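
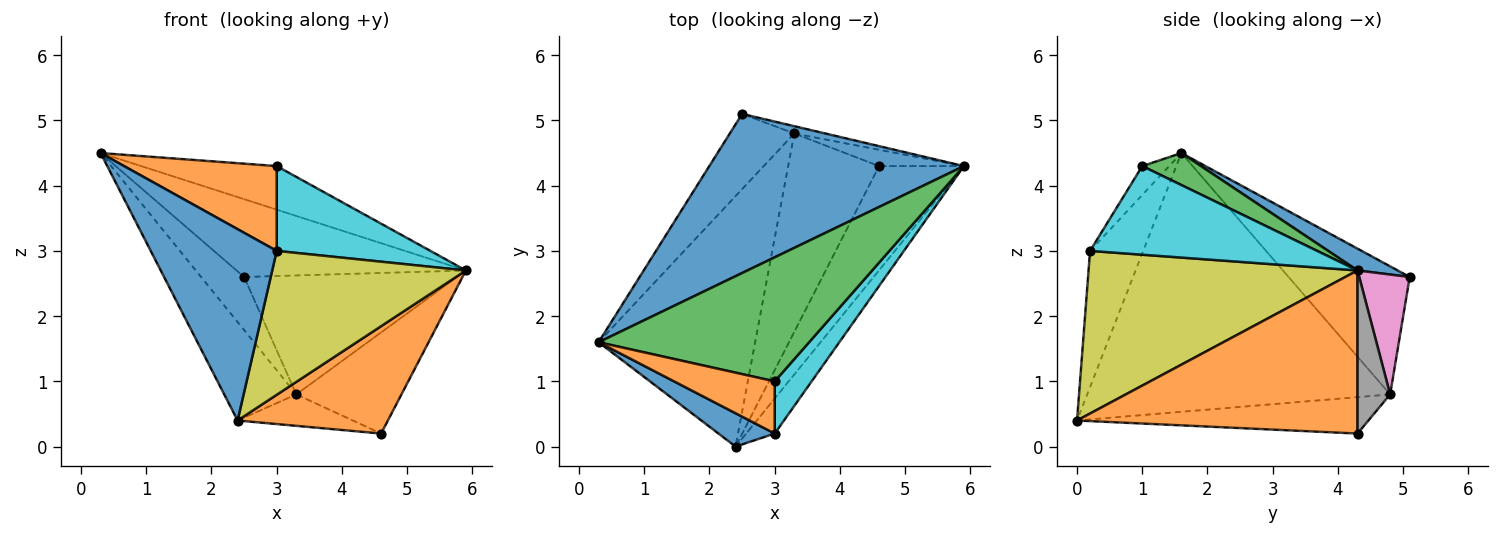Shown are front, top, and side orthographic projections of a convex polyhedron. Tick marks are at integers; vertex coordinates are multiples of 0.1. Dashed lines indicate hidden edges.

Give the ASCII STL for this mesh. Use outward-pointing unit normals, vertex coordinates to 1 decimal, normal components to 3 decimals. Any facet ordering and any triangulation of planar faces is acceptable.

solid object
 facet normal 0.077 0.438 0.896
  outer loop
   vertex 2.5 5.1 2.6
   vertex 0.3 1.6 4.5
   vertex 5.9 4.3 2.7
  endloop
 endfacet
 facet normal 0.801 -0.429 -0.417
  outer loop
   vertex 4.6 4.3 0.2
   vertex 5.9 4.3 2.7
   vertex 2.4 0.0 0.4
  endloop
 endfacet
 facet normal 0.142 0.328 0.934
  outer loop
   vertex 3.0 1.0 4.3
   vertex 5.9 4.3 2.7
   vertex 0.3 1.6 4.5
  endloop
 endfacet
 facet normal -0.838 0.199 -0.507
  outer loop
   vertex 3.3 4.8 0.8
   vertex 2.4 0.0 0.4
   vertex 0.3 1.6 4.5
  endloop
 endfacet
 facet normal -0.851 0.302 -0.429
  outer loop
   vertex 3.3 4.8 0.8
   vertex 0.3 1.6 4.5
   vertex 2.5 5.1 2.6
  endloop
 endfacet
 facet normal -0.368 0.146 -0.918
  outer loop
   vertex 3.3 4.8 0.8
   vertex 4.6 4.3 0.2
   vertex 2.4 0.0 0.4
  endloop
 endfacet
 facet normal 0.230 0.971 -0.060
  outer loop
   vertex 3.3 4.8 0.8
   vertex 2.5 5.1 2.6
   vertex 5.9 4.3 2.7
  endloop
 endfacet
 facet normal 0.293 0.944 -0.152
  outer loop
   vertex 3.3 4.8 0.8
   vertex 5.9 4.3 2.7
   vertex 4.6 4.3 0.2
  endloop
 endfacet
 facet normal 0.803 -0.579 -0.141
  outer loop
   vertex 3.0 0.2 3.0
   vertex 2.4 0.0 0.4
   vertex 5.9 4.3 2.7
  endloop
 endfacet
 facet normal 0.783 -0.530 0.326
  outer loop
   vertex 3.0 0.2 3.0
   vertex 5.9 4.3 2.7
   vertex 3.0 1.0 4.3
  endloop
 endfacet
 facet normal -0.384 -0.910 0.159
  outer loop
   vertex 3.0 0.2 3.0
   vertex 0.3 1.6 4.5
   vertex 2.4 0.0 0.4
  endloop
 endfacet
 facet normal -0.149 -0.842 0.518
  outer loop
   vertex 3.0 0.2 3.0
   vertex 3.0 1.0 4.3
   vertex 0.3 1.6 4.5
  endloop
 endfacet
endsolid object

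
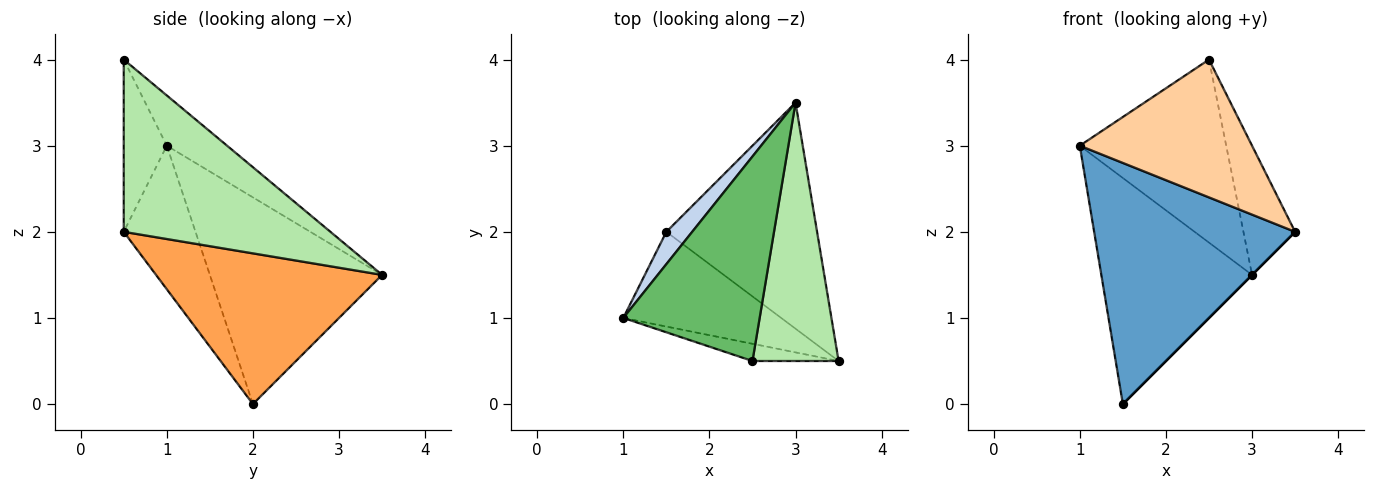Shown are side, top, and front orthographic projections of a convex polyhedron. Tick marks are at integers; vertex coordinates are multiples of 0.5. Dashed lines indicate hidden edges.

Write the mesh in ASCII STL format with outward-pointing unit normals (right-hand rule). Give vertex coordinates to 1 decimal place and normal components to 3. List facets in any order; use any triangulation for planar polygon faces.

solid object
 facet normal -0.315 -0.883 -0.347
  outer loop
   vertex 1.5 2.0 0.0
   vertex 3.5 0.5 2.0
   vertex 1.0 1.0 3.0
  endloop
 endfacet
 facet normal -0.749 0.656 0.094
  outer loop
   vertex 1.5 2.0 0.0
   vertex 1.0 1.0 3.0
   vertex 3.0 3.5 1.5
  endloop
 endfacet
 facet normal 0.707 0.000 -0.707
  outer loop
   vertex 1.5 2.0 0.0
   vertex 3.0 3.5 1.5
   vertex 3.5 0.5 2.0
  endloop
 endfacet
 facet normal -0.241 -0.963 -0.120
  outer loop
   vertex 2.5 0.5 4.0
   vertex 1.0 1.0 3.0
   vertex 3.5 0.5 2.0
  endloop
 endfacet
 facet normal -0.265 0.643 0.719
  outer loop
   vertex 2.5 0.5 4.0
   vertex 3.0 3.5 1.5
   vertex 1.0 1.0 3.0
  endloop
 endfacet
 facet normal 0.873 0.218 0.436
  outer loop
   vertex 2.5 0.5 4.0
   vertex 3.5 0.5 2.0
   vertex 3.0 3.5 1.5
  endloop
 endfacet
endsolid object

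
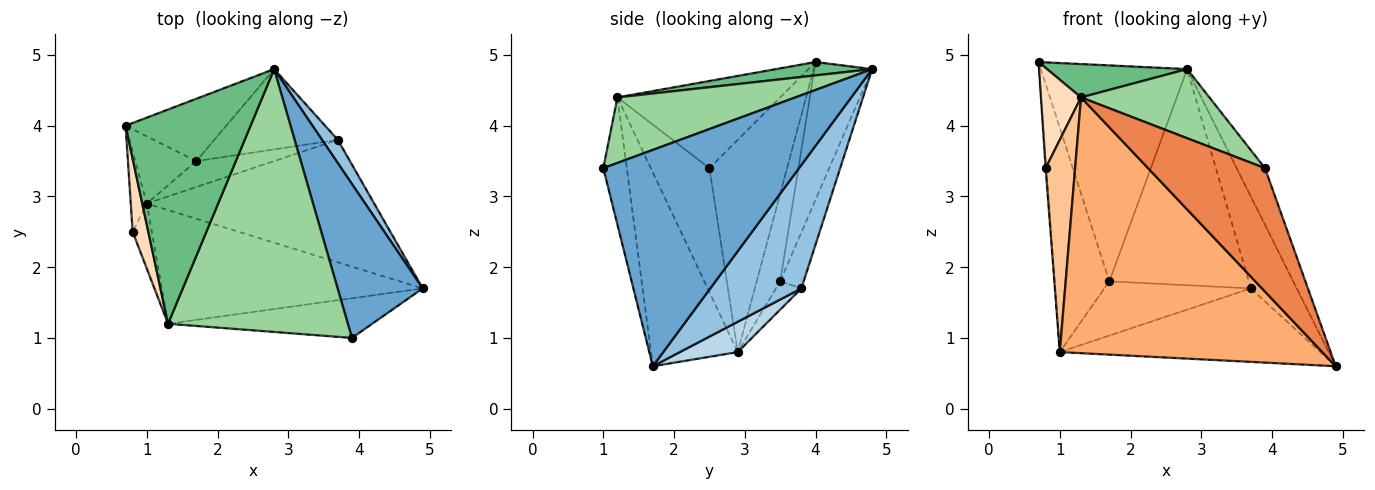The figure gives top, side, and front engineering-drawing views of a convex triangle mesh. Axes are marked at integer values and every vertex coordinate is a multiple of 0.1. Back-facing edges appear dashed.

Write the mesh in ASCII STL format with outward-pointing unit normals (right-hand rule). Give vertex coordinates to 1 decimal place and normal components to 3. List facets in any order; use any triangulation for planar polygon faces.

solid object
 facet normal 0.922 0.133 0.363
  outer loop
   vertex 3.9 1.0 3.4
   vertex 4.9 1.7 0.6
   vertex 2.8 4.8 4.8
  endloop
 endfacet
 facet normal 0.887 0.448 0.113
  outer loop
   vertex 3.7 3.8 1.7
   vertex 2.8 4.8 4.8
   vertex 4.9 1.7 0.6
  endloop
 endfacet
 facet normal 0.114 0.511 -0.852
  outer loop
   vertex 3.7 3.8 1.7
   vertex 4.9 1.7 0.6
   vertex 1.0 2.9 0.8
  endloop
 endfacet
 facet normal -0.997 0.009 -0.075
  outer loop
   vertex 0.8 2.5 3.4
   vertex 0.7 4.0 4.9
   vertex 1.0 2.9 0.8
  endloop
 endfacet
 facet normal -0.188 -0.935 -0.301
  outer loop
   vertex 1.3 1.2 4.4
   vertex 4.9 1.7 0.6
   vertex 3.9 1.0 3.4
  endloop
 endfacet
 facet normal -0.289 -0.875 -0.389
  outer loop
   vertex 1.3 1.2 4.4
   vertex 1.0 2.9 0.8
   vertex 4.9 1.7 0.6
  endloop
 endfacet
 facet normal -0.885 -0.445 -0.137
  outer loop
   vertex 1.3 1.2 4.4
   vertex 0.8 2.5 3.4
   vertex 1.0 2.9 0.8
  endloop
 endfacet
 facet normal -0.957 -0.236 0.172
  outer loop
   vertex 1.3 1.2 4.4
   vertex 0.7 4.0 4.9
   vertex 0.8 2.5 3.4
  endloop
 endfacet
 facet normal 0.105 -0.153 0.983
  outer loop
   vertex 1.3 1.2 4.4
   vertex 2.8 4.8 4.8
   vertex 0.7 4.0 4.9
  endloop
 endfacet
 facet normal 0.332 -0.240 0.912
  outer loop
   vertex 1.3 1.2 4.4
   vertex 3.9 1.0 3.4
   vertex 2.8 4.8 4.8
  endloop
 endfacet
 facet normal -0.156 0.926 -0.344
  outer loop
   vertex 1.7 3.5 1.8
   vertex 2.8 4.8 4.8
   vertex 3.7 3.8 1.7
  endloop
 endfacet
 facet normal -0.155 0.891 -0.426
  outer loop
   vertex 1.7 3.5 1.8
   vertex 3.7 3.8 1.7
   vertex 1.0 2.9 0.8
  endloop
 endfacet
 facet normal -0.355 0.898 -0.259
  outer loop
   vertex 1.7 3.5 1.8
   vertex 0.7 4.0 4.9
   vertex 2.8 4.8 4.8
  endloop
 endfacet
 facet normal -0.380 0.886 -0.266
  outer loop
   vertex 1.7 3.5 1.8
   vertex 1.0 2.9 0.8
   vertex 0.7 4.0 4.9
  endloop
 endfacet
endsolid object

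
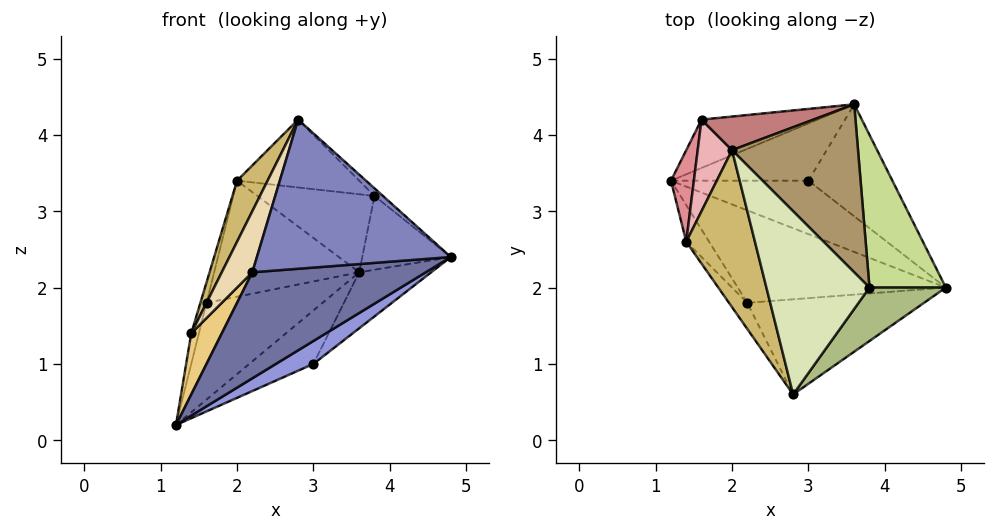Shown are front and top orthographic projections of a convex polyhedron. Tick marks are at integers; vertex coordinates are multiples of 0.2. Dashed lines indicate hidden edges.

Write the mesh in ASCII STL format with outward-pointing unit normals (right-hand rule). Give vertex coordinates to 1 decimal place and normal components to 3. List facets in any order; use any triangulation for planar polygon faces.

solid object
 facet normal 0.108 -0.749 -0.653
  outer loop
   vertex 2.2 1.8 2.2
   vertex 1.2 3.4 0.2
   vertex 4.8 2.0 2.4
  endloop
 endfacet
 facet normal 0.106 -0.838 -0.535
  outer loop
   vertex 2.2 1.8 2.2
   vertex 4.8 2.0 2.4
   vertex 2.8 0.6 4.2
  endloop
 endfacet
 facet normal 0.378 -0.365 -0.851
  outer loop
   vertex 3.0 3.4 1.0
   vertex 4.8 2.0 2.4
   vertex 1.2 3.4 0.2
  endloop
 endfacet
 facet normal 0.309 0.649 -0.695
  outer loop
   vertex 3.0 3.4 1.0
   vertex 1.2 3.4 0.2
   vertex 3.6 4.4 2.2
  endloop
 endfacet
 facet normal 0.722 0.309 -0.619
  outer loop
   vertex 3.0 3.4 1.0
   vertex 3.6 4.4 2.2
   vertex 4.8 2.0 2.4
  endloop
 endfacet
 facet normal 0.621 0.111 0.776
  outer loop
   vertex 3.8 2.0 3.2
   vertex 2.8 0.6 4.2
   vertex 4.8 2.0 2.4
  endloop
 endfacet
 facet normal 0.584 0.353 0.731
  outer loop
   vertex 3.8 2.0 3.2
   vertex 4.8 2.0 2.4
   vertex 3.6 4.4 2.2
  endloop
 endfacet
 facet normal 0.412 0.317 0.855
  outer loop
   vertex 3.8 2.0 3.2
   vertex 2.0 3.8 3.4
   vertex 2.8 0.6 4.2
  endloop
 endfacet
 facet normal 0.463 0.374 0.804
  outer loop
   vertex 3.8 2.0 3.2
   vertex 3.6 4.4 2.2
   vertex 2.0 3.8 3.4
  endloop
 endfacet
 facet normal -0.922 -0.140 0.361
  outer loop
   vertex 1.4 2.6 1.4
   vertex 2.8 0.6 4.2
   vertex 2.0 3.8 3.4
  endloop
 endfacet
 facet normal -0.324 -0.811 -0.487
  outer loop
   vertex 1.4 2.6 1.4
   vertex 1.2 3.4 0.2
   vertex 2.2 1.8 2.2
  endloop
 endfacet
 facet normal -0.465 -0.814 -0.349
  outer loop
   vertex 1.4 2.6 1.4
   vertex 2.2 1.8 2.2
   vertex 2.8 0.6 4.2
  endloop
 endfacet
 facet normal 0.000 0.894 -0.447
  outer loop
   vertex 1.6 4.2 1.8
   vertex 3.6 4.4 2.2
   vertex 1.2 3.4 0.2
  endloop
 endfacet
 facet normal -0.150 0.950 0.275
  outer loop
   vertex 1.6 4.2 1.8
   vertex 2.0 3.8 3.4
   vertex 3.6 4.4 2.2
  endloop
 endfacet
 facet normal -0.975 0.070 0.209
  outer loop
   vertex 1.6 4.2 1.8
   vertex 1.2 3.4 0.2
   vertex 1.4 2.6 1.4
  endloop
 endfacet
 facet normal -0.965 0.057 0.255
  outer loop
   vertex 1.6 4.2 1.8
   vertex 1.4 2.6 1.4
   vertex 2.0 3.8 3.4
  endloop
 endfacet
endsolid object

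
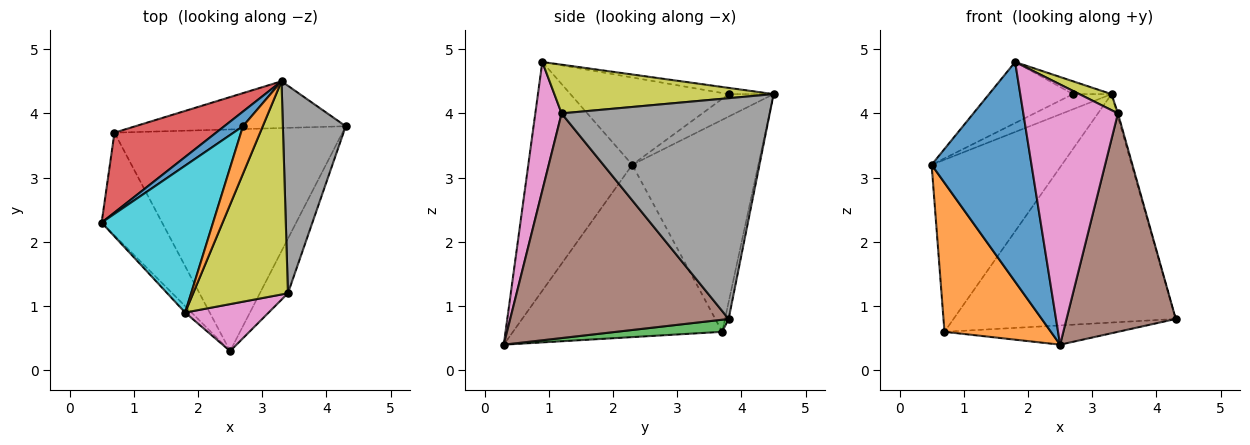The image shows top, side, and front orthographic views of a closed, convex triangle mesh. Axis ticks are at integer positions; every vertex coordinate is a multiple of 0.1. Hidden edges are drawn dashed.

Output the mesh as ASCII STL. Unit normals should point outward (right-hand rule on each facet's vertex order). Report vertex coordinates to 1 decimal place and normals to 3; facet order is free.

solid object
 facet normal -0.721 -0.693 -0.020
  outer loop
   vertex 1.8 0.9 4.8
   vertex 0.5 2.3 3.2
   vertex 2.5 0.3 0.4
  endloop
 endfacet
 facet normal -0.851 -0.433 -0.298
  outer loop
   vertex 0.7 3.7 0.6
   vertex 2.5 0.3 0.4
   vertex 0.5 2.3 3.2
  endloop
 endfacet
 facet normal 0.053 0.087 -0.995
  outer loop
   vertex 0.7 3.7 0.6
   vertex 4.3 3.8 0.8
   vertex 2.5 0.3 0.4
  endloop
 endfacet
 facet normal -0.660 0.682 0.316
  outer loop
   vertex 0.7 3.7 0.6
   vertex 0.5 2.3 3.2
   vertex 3.3 4.5 4.3
  endloop
 endfacet
 facet normal -0.016 0.980 -0.201
  outer loop
   vertex 0.7 3.7 0.6
   vertex 3.3 4.5 4.3
   vertex 4.3 3.8 0.8
  endloop
 endfacet
 facet normal 0.889 -0.444 -0.111
  outer loop
   vertex 3.4 1.2 4.0
   vertex 2.5 0.3 0.4
   vertex 4.3 3.8 0.8
  endloop
 endfacet
 facet normal 0.264 -0.949 0.171
  outer loop
   vertex 3.4 1.2 4.0
   vertex 1.8 0.9 4.8
   vertex 2.5 0.3 0.4
  endloop
 endfacet
 facet normal 0.962 0.004 0.274
  outer loop
   vertex 3.4 1.2 4.0
   vertex 4.3 3.8 0.8
   vertex 3.3 4.5 4.3
  endloop
 endfacet
 facet normal 0.456 -0.067 0.887
  outer loop
   vertex 3.4 1.2 4.0
   vertex 3.3 4.5 4.3
   vertex 1.8 0.9 4.8
  endloop
 endfacet
 facet normal -0.586 0.311 0.748
  outer loop
   vertex 2.7 3.8 4.3
   vertex 0.5 2.3 3.2
   vertex 1.8 0.9 4.8
  endloop
 endfacet
 facet normal -0.642 0.550 0.534
  outer loop
   vertex 2.7 3.8 4.3
   vertex 3.3 4.5 4.3
   vertex 0.5 2.3 3.2
  endloop
 endfacet
 facet normal -0.291 0.250 0.924
  outer loop
   vertex 2.7 3.8 4.3
   vertex 1.8 0.9 4.8
   vertex 3.3 4.5 4.3
  endloop
 endfacet
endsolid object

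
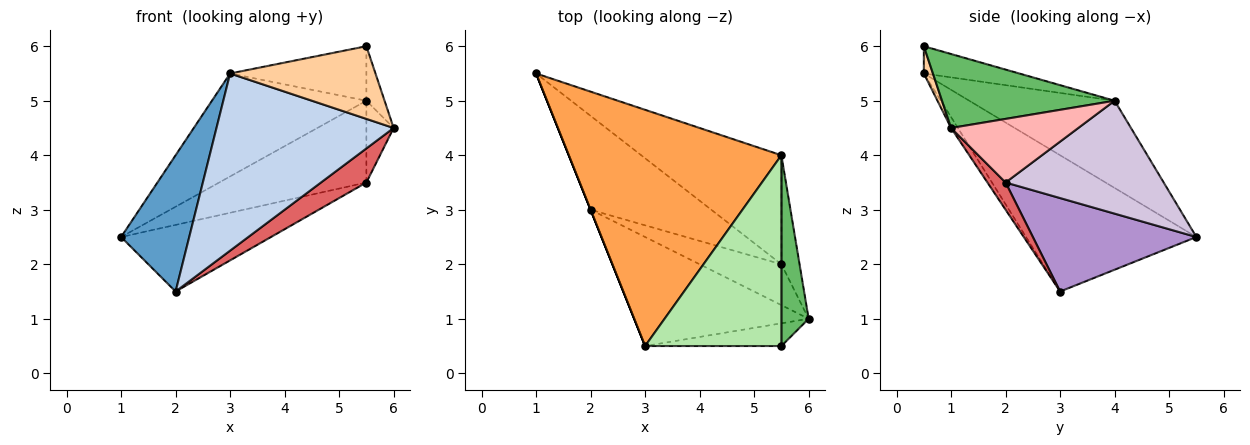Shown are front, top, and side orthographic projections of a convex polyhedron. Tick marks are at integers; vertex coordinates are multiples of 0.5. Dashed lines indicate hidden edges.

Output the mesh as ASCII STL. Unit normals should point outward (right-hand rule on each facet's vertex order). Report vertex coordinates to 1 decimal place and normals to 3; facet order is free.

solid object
 facet normal -0.928 -0.371 0.000
  outer loop
   vertex 2.0 3.0 1.5
   vertex 3.0 0.5 5.5
   vertex 1.0 5.5 2.5
  endloop
 endfacet
 facet normal -0.033 -0.851 -0.524
  outer loop
   vertex 2.0 3.0 1.5
   vertex 6.0 1.0 4.5
   vertex 3.0 0.5 5.5
  endloop
 endfacet
 facet normal -0.352 0.374 0.858
  outer loop
   vertex 5.5 4.0 5.0
   vertex 1.0 5.5 2.5
   vertex 3.0 0.5 5.5
  endloop
 endfacet
 facet normal 0.060 -0.953 -0.298
  outer loop
   vertex 5.5 0.5 6.0
   vertex 3.0 0.5 5.5
   vertex 6.0 1.0 4.5
  endloop
 endfacet
 facet normal 0.934 0.098 0.344
  outer loop
   vertex 5.5 0.5 6.0
   vertex 6.0 1.0 4.5
   vertex 5.5 4.0 5.0
  endloop
 endfacet
 facet normal -0.189 0.270 0.944
  outer loop
   vertex 5.5 0.5 6.0
   vertex 5.5 4.0 5.0
   vertex 3.0 0.5 5.5
  endloop
 endfacet
 facet normal 0.248 -0.620 -0.744
  outer loop
   vertex 5.5 2.0 3.5
   vertex 6.0 1.0 4.5
   vertex 2.0 3.0 1.5
  endloop
 endfacet
 facet normal 0.942 0.202 -0.269
  outer loop
   vertex 5.5 2.0 3.5
   vertex 5.5 4.0 5.0
   vertex 6.0 1.0 4.5
  endloop
 endfacet
 facet normal 0.534 0.489 -0.690
  outer loop
   vertex 5.5 2.0 3.5
   vertex 2.0 3.0 1.5
   vertex 1.0 5.5 2.5
  endloop
 endfacet
 facet normal 0.542 0.504 -0.672
  outer loop
   vertex 5.5 2.0 3.5
   vertex 1.0 5.5 2.5
   vertex 5.5 4.0 5.0
  endloop
 endfacet
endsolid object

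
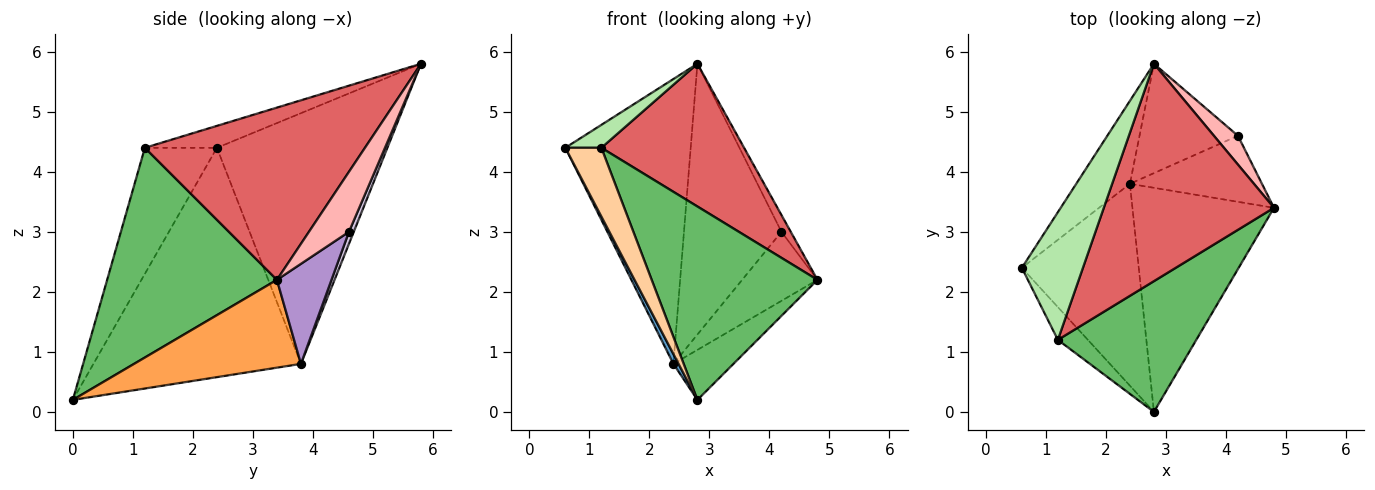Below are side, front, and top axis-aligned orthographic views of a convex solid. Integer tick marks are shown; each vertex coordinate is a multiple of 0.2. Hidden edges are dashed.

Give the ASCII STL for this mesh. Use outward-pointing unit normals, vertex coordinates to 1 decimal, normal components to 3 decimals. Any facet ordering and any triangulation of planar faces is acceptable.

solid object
 facet normal -0.891 -0.022 -0.454
  outer loop
   vertex 2.4 3.8 0.8
   vertex 2.8 0.0 0.2
   vertex 0.6 2.4 4.4
  endloop
 endfacet
 facet normal -0.794 0.584 -0.170
  outer loop
   vertex 2.4 3.8 0.8
   vertex 0.6 2.4 4.4
   vertex 2.8 5.8 5.8
  endloop
 endfacet
 facet normal 0.518 0.186 -0.835
  outer loop
   vertex 2.4 3.8 0.8
   vertex 4.8 3.4 2.2
   vertex 2.8 0.0 0.2
  endloop
 endfacet
 facet normal -0.875 -0.437 -0.208
  outer loop
   vertex 1.2 1.2 4.4
   vertex 0.6 2.4 4.4
   vertex 2.8 0.0 0.2
  endloop
 endfacet
 facet normal 0.647 -0.632 0.427
  outer loop
   vertex 1.2 1.2 4.4
   vertex 2.8 0.0 0.2
   vertex 4.8 3.4 2.2
  endloop
 endfacet
 facet normal -0.333 -0.167 0.928
  outer loop
   vertex 1.2 1.2 4.4
   vertex 2.8 5.8 5.8
   vertex 0.6 2.4 4.4
  endloop
 endfacet
 facet normal 0.646 -0.419 0.638
  outer loop
   vertex 1.2 1.2 4.4
   vertex 4.8 3.4 2.2
   vertex 2.8 5.8 5.8
  endloop
 endfacet
 facet normal 0.907 0.212 0.363
  outer loop
   vertex 4.2 4.6 3.0
   vertex 2.8 5.8 5.8
   vertex 4.8 3.4 2.2
  endloop
 endfacet
 facet normal 0.464 0.640 -0.612
  outer loop
   vertex 4.2 4.6 3.0
   vertex 4.8 3.4 2.2
   vertex 2.4 3.8 0.8
  endloop
 endfacet
 facet normal 0.046 0.926 -0.374
  outer loop
   vertex 4.2 4.6 3.0
   vertex 2.4 3.8 0.8
   vertex 2.8 5.8 5.8
  endloop
 endfacet
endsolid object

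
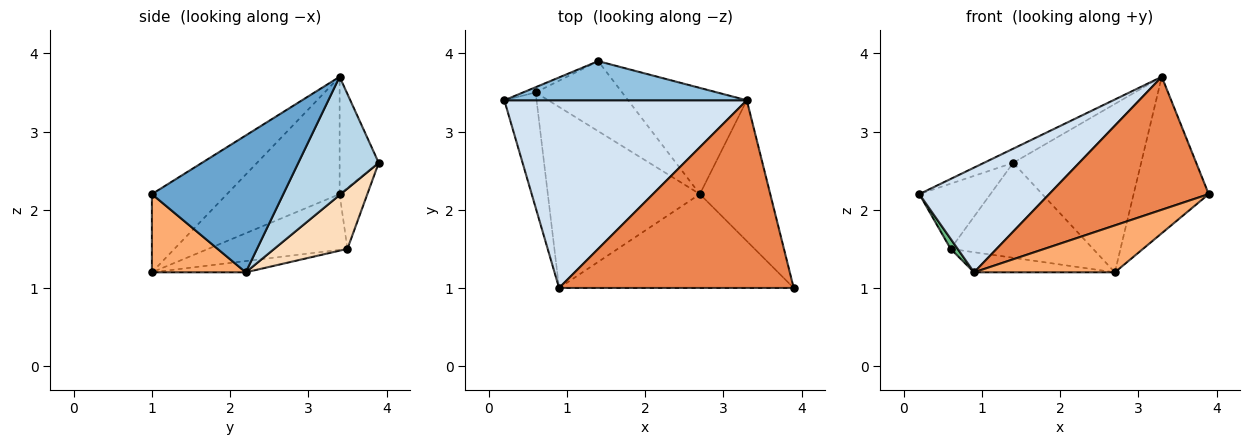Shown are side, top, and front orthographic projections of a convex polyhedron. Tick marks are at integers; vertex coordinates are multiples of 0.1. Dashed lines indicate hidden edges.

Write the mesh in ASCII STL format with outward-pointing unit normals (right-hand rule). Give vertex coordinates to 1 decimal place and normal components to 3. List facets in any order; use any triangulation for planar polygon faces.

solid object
 facet normal 0.793 0.453 -0.408
  outer loop
   vertex 2.7 2.2 1.2
   vertex 3.3 3.4 3.7
   vertex 3.9 1.0 2.2
  endloop
 endfacet
 facet normal -0.414 0.309 0.856
  outer loop
   vertex 1.4 3.9 2.6
   vertex 0.2 3.4 2.2
   vertex 3.3 3.4 3.7
  endloop
 endfacet
 facet normal 0.469 0.747 -0.471
  outer loop
   vertex 1.4 3.9 2.6
   vertex 3.3 3.4 3.7
   vertex 2.7 2.2 1.2
  endloop
 endfacet
 facet normal -0.389 -0.449 0.804
  outer loop
   vertex 0.9 1.0 1.2
   vertex 3.3 3.4 3.7
   vertex 0.2 3.4 2.2
  endloop
 endfacet
 facet normal -0.262 -0.558 0.787
  outer loop
   vertex 0.9 1.0 1.2
   vertex 3.9 1.0 2.2
   vertex 3.3 3.4 3.7
  endloop
 endfacet
 facet normal 0.286 -0.429 -0.857
  outer loop
   vertex 0.9 1.0 1.2
   vertex 2.7 2.2 1.2
   vertex 3.9 1.0 2.2
  endloop
 endfacet
 facet normal -0.362 0.929 -0.074
  outer loop
   vertex 0.6 3.5 1.5
   vertex 0.2 3.4 2.2
   vertex 1.4 3.9 2.6
  endloop
 endfacet
 facet normal 0.382 0.744 -0.548
  outer loop
   vertex 0.6 3.5 1.5
   vertex 1.4 3.9 2.6
   vertex 2.7 2.2 1.2
  endloop
 endfacet
 facet normal -0.865 -0.044 -0.500
  outer loop
   vertex 0.6 3.5 1.5
   vertex 0.9 1.0 1.2
   vertex 0.2 3.4 2.2
  endloop
 endfacet
 facet normal -0.073 0.110 -0.991
  outer loop
   vertex 0.6 3.5 1.5
   vertex 2.7 2.2 1.2
   vertex 0.9 1.0 1.2
  endloop
 endfacet
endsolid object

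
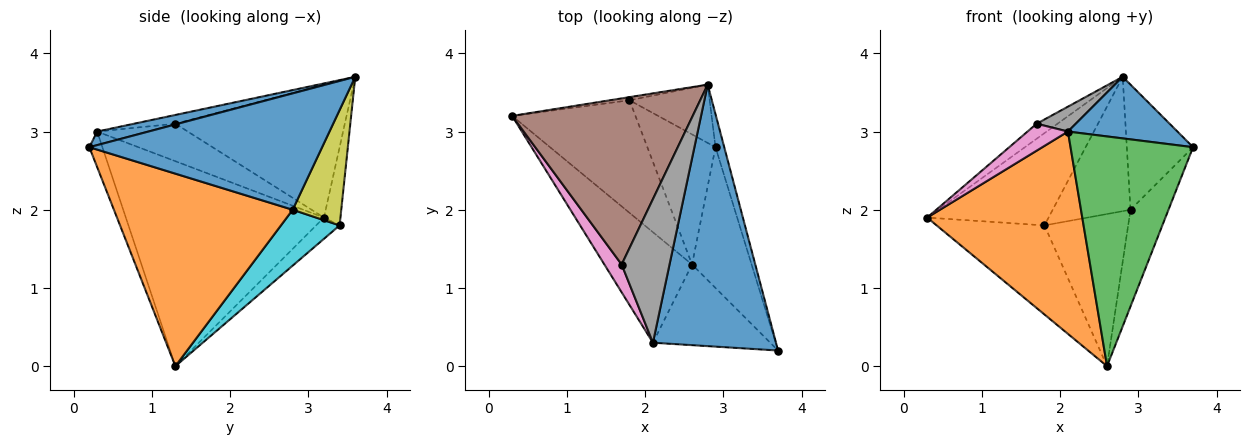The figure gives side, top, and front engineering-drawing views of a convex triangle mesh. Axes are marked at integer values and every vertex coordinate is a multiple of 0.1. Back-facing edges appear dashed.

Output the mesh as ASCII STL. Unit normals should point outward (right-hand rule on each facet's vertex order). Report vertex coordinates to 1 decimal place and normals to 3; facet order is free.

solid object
 facet normal 0.107 -0.228 0.968
  outer loop
   vertex 2.1 0.3 3.0
   vertex 3.7 0.2 2.8
   vertex 2.8 3.6 3.7
  endloop
 endfacet
 facet normal -0.746 -0.584 -0.319
  outer loop
   vertex 2.1 0.3 3.0
   vertex 0.3 3.2 1.9
   vertex 2.6 1.3 0.0
  endloop
 endfacet
 facet normal -0.100 -0.939 -0.330
  outer loop
   vertex 2.1 0.3 3.0
   vertex 2.6 1.3 0.0
   vertex 3.7 0.2 2.8
  endloop
 endfacet
 facet normal -0.134 0.990 -0.034
  outer loop
   vertex 1.8 3.4 1.8
   vertex 0.3 3.2 1.9
   vertex 2.8 3.6 3.7
  endloop
 endfacet
 facet normal -0.134 0.615 -0.777
  outer loop
   vertex 1.8 3.4 1.8
   vertex 2.6 1.3 0.0
   vertex 0.3 3.2 1.9
  endloop
 endfacet
 facet normal -0.590 0.073 0.804
  outer loop
   vertex 1.7 1.3 3.1
   vertex 2.8 3.6 3.7
   vertex 0.3 3.2 1.9
  endloop
 endfacet
 facet normal -0.842 -0.376 0.388
  outer loop
   vertex 1.7 1.3 3.1
   vertex 0.3 3.2 1.9
   vertex 2.1 0.3 3.0
  endloop
 endfacet
 facet normal -0.178 -0.168 0.970
  outer loop
   vertex 1.7 1.3 3.1
   vertex 2.1 0.3 3.0
   vertex 2.8 3.6 3.7
  endloop
 endfacet
 facet normal 0.497 0.796 -0.345
  outer loop
   vertex 2.9 2.8 2.0
   vertex 1.8 3.4 1.8
   vertex 2.8 3.6 3.7
  endloop
 endfacet
 facet normal 0.470 0.671 -0.574
  outer loop
   vertex 2.9 2.8 2.0
   vertex 2.6 1.3 0.0
   vertex 1.8 3.4 1.8
  endloop
 endfacet
 facet normal 0.959 0.273 -0.072
  outer loop
   vertex 2.9 2.8 2.0
   vertex 2.8 3.6 3.7
   vertex 3.7 0.2 2.8
  endloop
 endfacet
 facet normal 0.936 0.199 -0.290
  outer loop
   vertex 2.9 2.8 2.0
   vertex 3.7 0.2 2.8
   vertex 2.6 1.3 0.0
  endloop
 endfacet
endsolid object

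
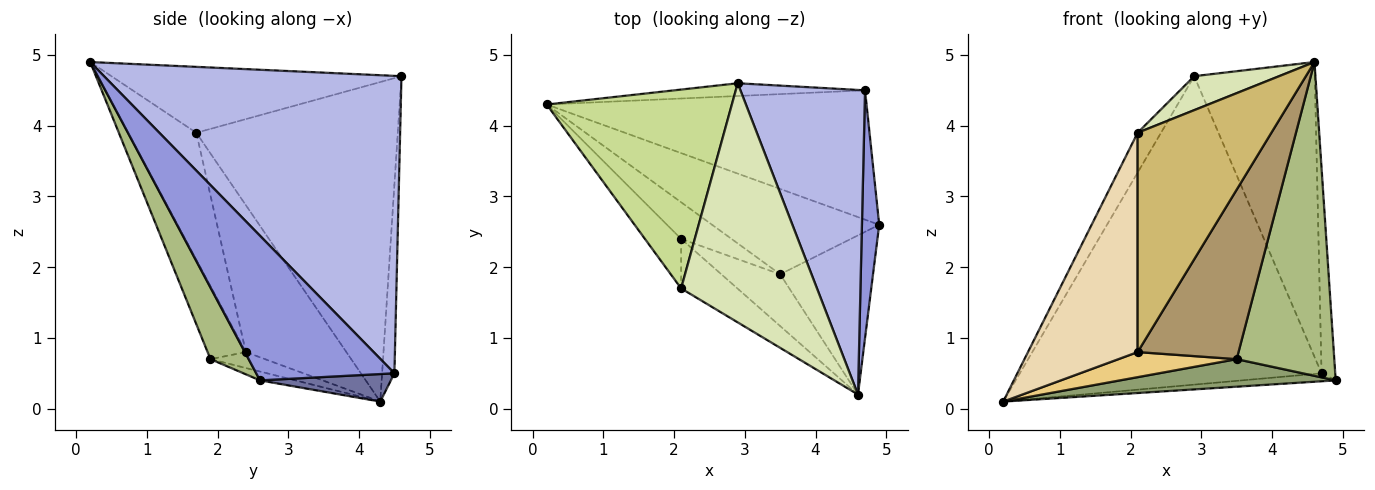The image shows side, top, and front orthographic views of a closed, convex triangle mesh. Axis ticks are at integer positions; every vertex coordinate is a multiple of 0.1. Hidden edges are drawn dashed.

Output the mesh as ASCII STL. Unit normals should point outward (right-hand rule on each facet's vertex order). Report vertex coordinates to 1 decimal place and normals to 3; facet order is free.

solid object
 facet normal 0.086 0.061 -0.994
  outer loop
   vertex 4.7 4.5 0.5
   vertex 4.9 2.6 0.4
   vertex 0.2 4.3 0.1
  endloop
 endfacet
 facet normal -0.041 0.998 -0.041
  outer loop
   vertex 4.7 4.5 0.5
   vertex 0.2 4.3 0.1
   vertex 2.9 4.6 4.7
  endloop
 endfacet
 facet normal 0.988 0.098 0.118
  outer loop
   vertex 4.7 4.5 0.5
   vertex 4.6 0.2 4.9
   vertex 4.9 2.6 0.4
  endloop
 endfacet
 facet normal 0.864 0.350 0.362
  outer loop
   vertex 4.7 4.5 0.5
   vertex 2.9 4.6 4.7
   vertex 4.6 0.2 4.9
  endloop
 endfacet
 facet normal -0.050 -0.307 -0.950
  outer loop
   vertex 3.5 1.9 0.7
   vertex 0.2 4.3 0.1
   vertex 4.9 2.6 0.4
  endloop
 endfacet
 facet normal 0.329 -0.842 -0.427
  outer loop
   vertex 3.5 1.9 0.7
   vertex 4.9 2.6 0.4
   vertex 4.6 0.2 4.9
  endloop
 endfacet
 facet normal -0.861 0.100 0.499
  outer loop
   vertex 2.1 1.7 3.9
   vertex 2.9 4.6 4.7
   vertex 0.2 4.3 0.1
  endloop
 endfacet
 facet normal -0.433 -0.127 0.892
  outer loop
   vertex 2.1 1.7 3.9
   vertex 4.6 0.2 4.9
   vertex 2.9 4.6 4.7
  endloop
 endfacet
 facet normal -0.341 -0.899 -0.275
  outer loop
   vertex 2.1 2.4 0.8
   vertex 3.5 1.9 0.7
   vertex 4.6 0.2 4.9
  endloop
 endfacet
 facet normal -0.445 -0.873 -0.197
  outer loop
   vertex 2.1 2.4 0.8
   vertex 4.6 0.2 4.9
   vertex 2.1 1.7 3.9
  endloop
 endfacet
 facet normal -0.252 -0.546 -0.799
  outer loop
   vertex 2.1 2.4 0.8
   vertex 0.2 4.3 0.1
   vertex 3.5 1.9 0.7
  endloop
 endfacet
 facet normal -0.667 -0.727 -0.164
  outer loop
   vertex 2.1 2.4 0.8
   vertex 2.1 1.7 3.9
   vertex 0.2 4.3 0.1
  endloop
 endfacet
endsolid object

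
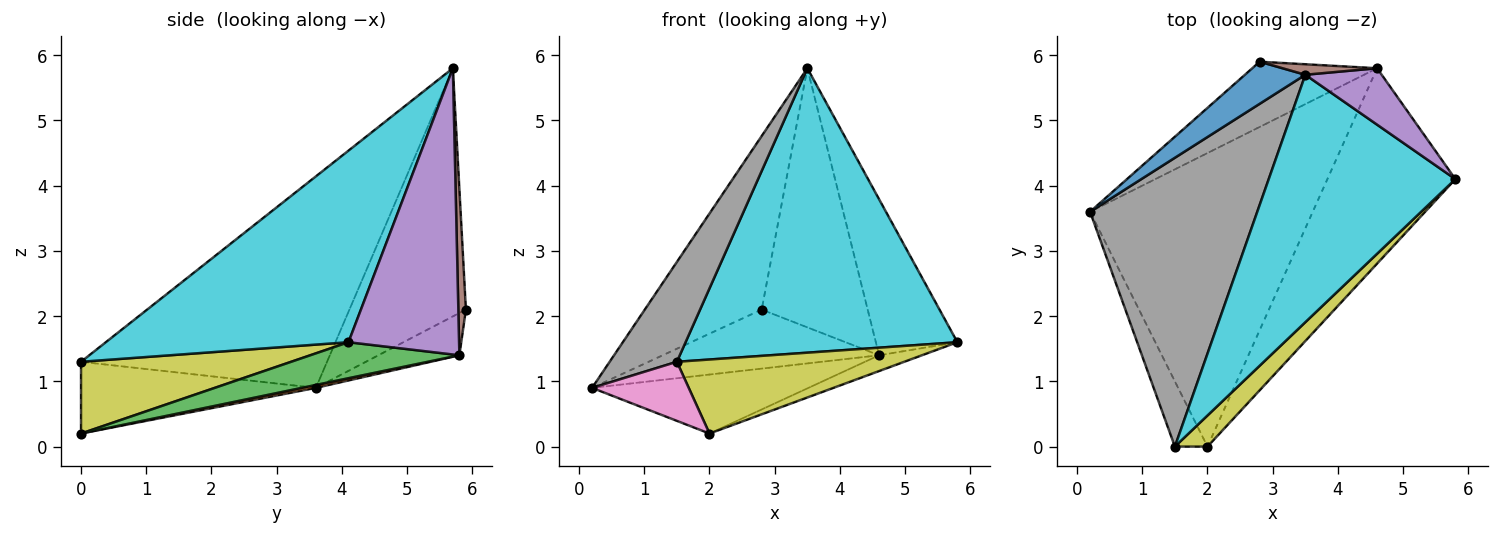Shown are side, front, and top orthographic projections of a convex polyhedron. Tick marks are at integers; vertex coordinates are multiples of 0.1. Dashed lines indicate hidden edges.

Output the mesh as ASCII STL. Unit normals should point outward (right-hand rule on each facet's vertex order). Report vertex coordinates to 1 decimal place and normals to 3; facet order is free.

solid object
 facet normal -0.696 0.698 0.169
  outer loop
   vertex 2.8 5.9 2.1
   vertex 0.2 3.6 0.9
   vertex 3.5 5.7 5.8
  endloop
 endfacet
 facet normal 0.013 0.197 -0.980
  outer loop
   vertex 4.6 5.8 1.4
   vertex 2.0 0.0 0.2
   vertex 0.2 3.6 0.9
  endloop
 endfacet
 facet normal 0.270 0.078 -0.960
  outer loop
   vertex 4.6 5.8 1.4
   vertex 5.8 4.1 1.6
   vertex 2.0 0.0 0.2
  endloop
 endfacet
 facet normal -0.244 0.651 -0.719
  outer loop
   vertex 4.6 5.8 1.4
   vertex 0.2 3.6 0.9
   vertex 2.8 5.9 2.1
  endloop
 endfacet
 facet normal 0.787 0.580 0.210
  outer loop
   vertex 4.6 5.8 1.4
   vertex 3.5 5.7 5.8
   vertex 5.8 4.1 1.6
  endloop
 endfacet
 facet normal 0.071 0.997 0.040
  outer loop
   vertex 4.6 5.8 1.4
   vertex 2.8 5.9 2.1
   vertex 3.5 5.7 5.8
  endloop
 endfacet
 facet normal -0.852 -0.351 -0.387
  outer loop
   vertex 1.5 0.0 1.3
   vertex 0.2 3.6 0.9
   vertex 2.0 0.0 0.2
  endloop
 endfacet
 facet normal -0.767 -0.210 0.606
  outer loop
   vertex 1.5 0.0 1.3
   vertex 3.5 5.7 5.8
   vertex 0.2 3.6 0.9
  endloop
 endfacet
 facet normal 0.649 -0.702 0.295
  outer loop
   vertex 1.5 0.0 1.3
   vertex 2.0 0.0 0.2
   vertex 5.8 4.1 1.6
  endloop
 endfacet
 facet normal 0.559 -0.626 0.544
  outer loop
   vertex 1.5 0.0 1.3
   vertex 5.8 4.1 1.6
   vertex 3.5 5.7 5.8
  endloop
 endfacet
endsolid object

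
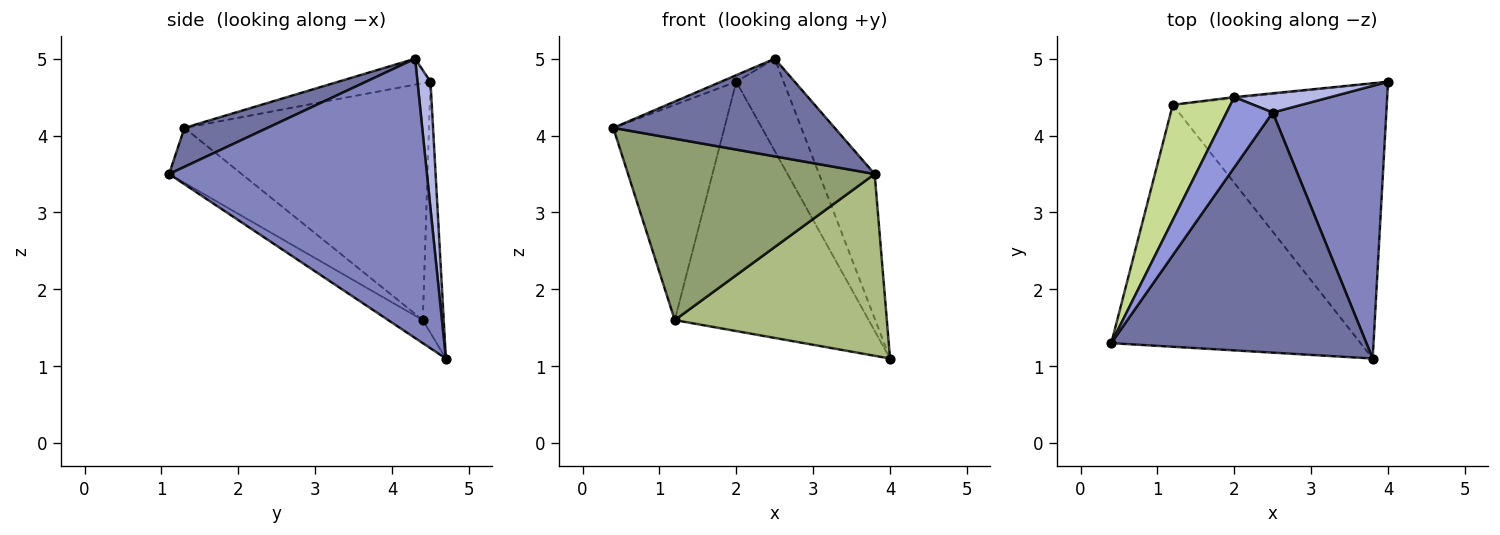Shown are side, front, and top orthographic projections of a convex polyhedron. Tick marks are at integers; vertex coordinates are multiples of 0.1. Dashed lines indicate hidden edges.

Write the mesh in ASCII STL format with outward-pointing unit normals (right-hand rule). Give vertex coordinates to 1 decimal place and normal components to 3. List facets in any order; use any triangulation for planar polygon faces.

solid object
 facet normal 0.140 -0.373 0.917
  outer loop
   vertex 2.5 4.3 5.0
   vertex 0.4 1.3 4.1
   vertex 3.8 1.1 3.5
  endloop
 endfacet
 facet normal 0.908 0.196 0.369
  outer loop
   vertex 2.5 4.3 5.0
   vertex 3.8 1.1 3.5
   vertex 4.0 4.7 1.1
  endloop
 endfacet
 facet normal -0.489 0.081 0.869
  outer loop
   vertex 2.0 4.5 4.7
   vertex 0.4 1.3 4.1
   vertex 2.5 4.3 5.0
  endloop
 endfacet
 facet normal 0.260 0.945 0.197
  outer loop
   vertex 2.0 4.5 4.7
   vertex 2.5 4.3 5.0
   vertex 4.0 4.7 1.1
  endloop
 endfacet
 facet normal -0.174 -0.591 -0.788
  outer loop
   vertex 1.2 4.4 1.6
   vertex 3.8 1.1 3.5
   vertex 0.4 1.3 4.1
  endloop
 endfacet
 facet normal -0.090 -0.549 -0.831
  outer loop
   vertex 1.2 4.4 1.6
   vertex 4.0 4.7 1.1
   vertex 3.8 1.1 3.5
  endloop
 endfacet
 facet normal -0.889 0.404 0.216
  outer loop
   vertex 1.2 4.4 1.6
   vertex 0.4 1.3 4.1
   vertex 2.0 4.5 4.7
  endloop
 endfacet
 facet normal -0.107 0.994 -0.004
  outer loop
   vertex 1.2 4.4 1.6
   vertex 2.0 4.5 4.7
   vertex 4.0 4.7 1.1
  endloop
 endfacet
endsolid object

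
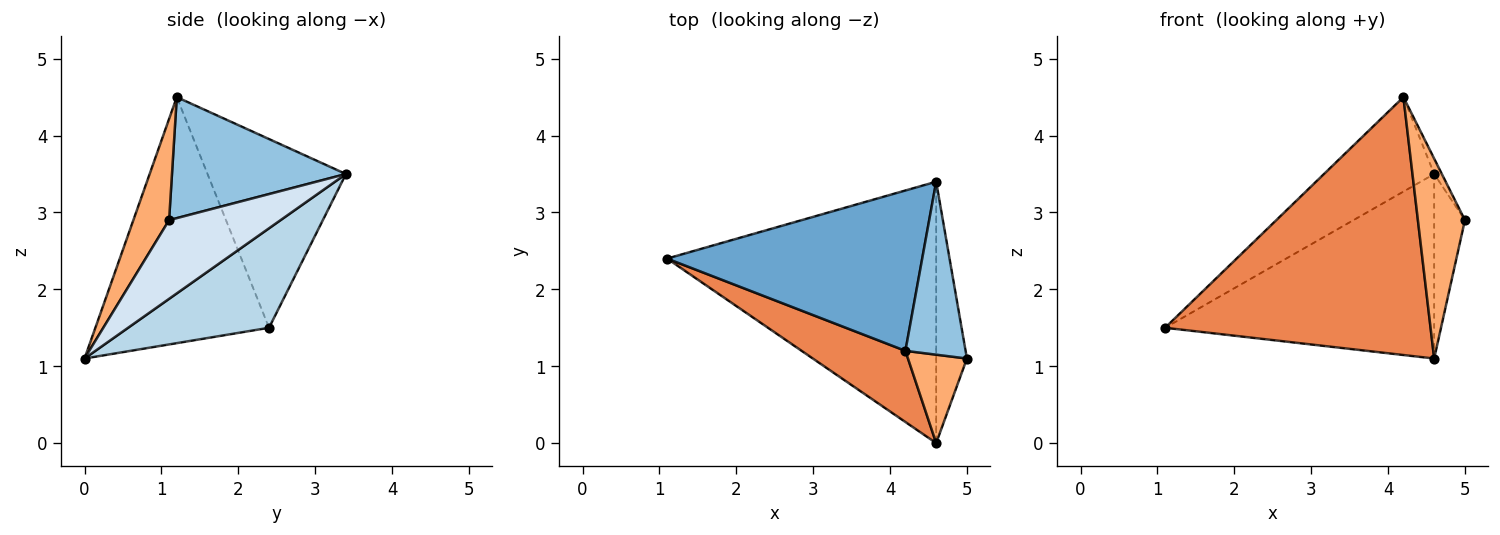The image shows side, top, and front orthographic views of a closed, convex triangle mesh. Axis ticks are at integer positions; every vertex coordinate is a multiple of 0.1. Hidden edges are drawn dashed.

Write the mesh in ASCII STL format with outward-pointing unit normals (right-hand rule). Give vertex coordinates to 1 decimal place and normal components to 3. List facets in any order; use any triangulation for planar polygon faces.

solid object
 facet normal -0.537 0.428 0.727
  outer loop
   vertex 4.2 1.2 4.5
   vertex 4.6 3.4 3.5
   vertex 1.1 2.4 1.5
  endloop
 endfacet
 facet normal 0.895 0.040 0.445
  outer loop
   vertex 4.2 1.2 4.5
   vertex 5.0 1.1 2.9
   vertex 4.6 3.4 3.5
  endloop
 endfacet
 facet normal 0.289 0.552 -0.782
  outer loop
   vertex 4.6 0.0 1.1
   vertex 1.1 2.4 1.5
   vertex 4.6 3.4 3.5
  endloop
 endfacet
 facet normal 0.902 0.249 -0.353
  outer loop
   vertex 4.6 0.0 1.1
   vertex 4.6 3.4 3.5
   vertex 5.0 1.1 2.9
  endloop
 endfacet
 facet normal -0.533 -0.815 0.225
  outer loop
   vertex 4.6 0.0 1.1
   vertex 4.2 1.2 4.5
   vertex 1.1 2.4 1.5
  endloop
 endfacet
 facet normal 0.571 -0.751 0.332
  outer loop
   vertex 4.6 0.0 1.1
   vertex 5.0 1.1 2.9
   vertex 4.2 1.2 4.5
  endloop
 endfacet
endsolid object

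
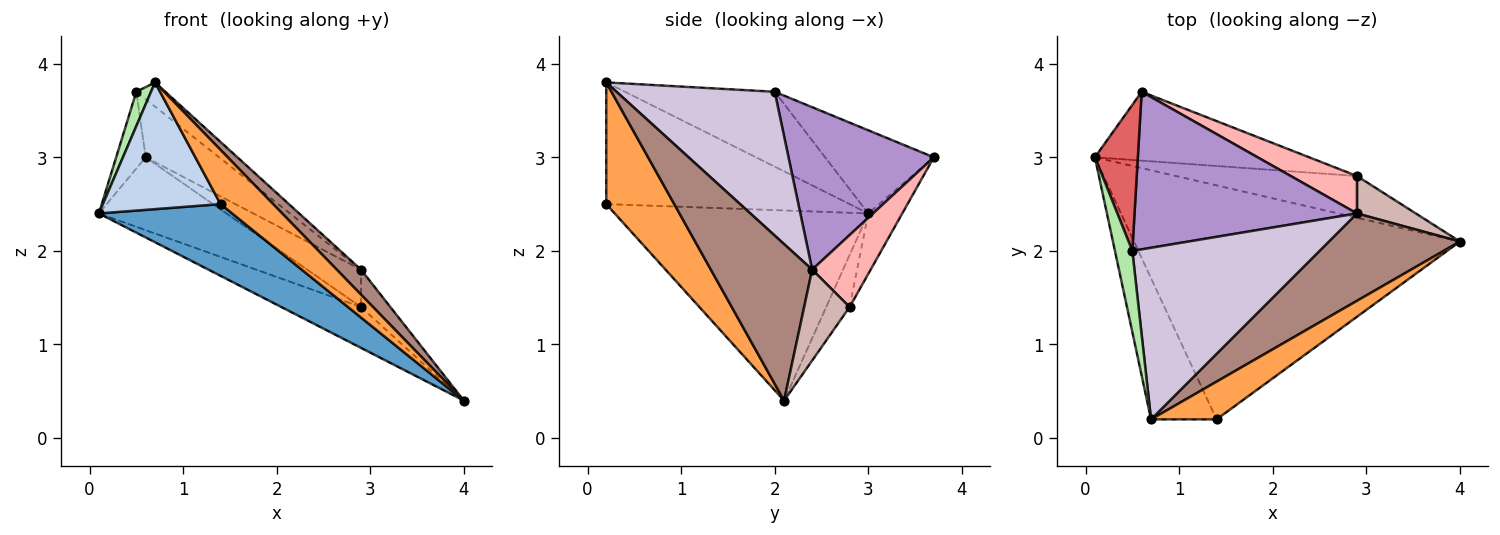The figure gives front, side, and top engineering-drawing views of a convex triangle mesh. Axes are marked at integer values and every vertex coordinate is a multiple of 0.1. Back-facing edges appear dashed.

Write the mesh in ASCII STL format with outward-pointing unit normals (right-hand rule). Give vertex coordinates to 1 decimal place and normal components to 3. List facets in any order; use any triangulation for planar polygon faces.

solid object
 facet normal -0.487 -0.256 -0.835
  outer loop
   vertex 1.4 0.2 2.5
   vertex 0.1 3.0 2.4
   vertex 4.0 2.1 0.4
  endloop
 endfacet
 facet normal -0.810 -0.392 -0.436
  outer loop
   vertex 1.4 0.2 2.5
   vertex 0.7 0.2 3.8
   vertex 0.1 3.0 2.4
  endloop
 endfacet
 facet normal 0.728 -0.563 0.392
  outer loop
   vertex 1.4 0.2 2.5
   vertex 4.0 2.1 0.4
   vertex 0.7 0.2 3.8
  endloop
 endfacet
 facet normal -0.201 0.685 -0.701
  outer loop
   vertex 2.9 2.8 1.4
   vertex 4.0 2.1 0.4
   vertex 0.1 3.0 2.4
  endloop
 endfacet
 facet normal -0.190 0.714 -0.674
  outer loop
   vertex 2.9 2.8 1.4
   vertex 0.1 3.0 2.4
   vertex 0.6 3.7 3.0
  endloop
 endfacet
 facet normal -0.970 -0.095 0.225
  outer loop
   vertex 0.5 2.0 3.7
   vertex 0.1 3.0 2.4
   vertex 0.7 0.2 3.8
  endloop
 endfacet
 facet normal -0.864 0.235 0.446
  outer loop
   vertex 0.5 2.0 3.7
   vertex 0.6 3.7 3.0
   vertex 0.1 3.0 2.4
  endloop
 endfacet
 facet normal 0.609 0.561 0.561
  outer loop
   vertex 2.9 2.4 1.8
   vertex 2.9 2.8 1.4
   vertex 0.6 3.7 3.0
  endloop
 endfacet
 facet normal 0.565 0.285 0.774
  outer loop
   vertex 2.9 2.4 1.8
   vertex 0.6 3.7 3.0
   vertex 0.5 2.0 3.7
  endloop
 endfacet
 facet normal 0.605 0.111 0.788
  outer loop
   vertex 2.9 2.4 1.8
   vertex 0.5 2.0 3.7
   vertex 0.7 0.2 3.8
  endloop
 endfacet
 facet normal 0.754 -0.180 0.631
  outer loop
   vertex 2.9 2.4 1.8
   vertex 0.7 0.2 3.8
   vertex 4.0 2.1 0.4
  endloop
 endfacet
 facet normal 0.738 0.477 0.477
  outer loop
   vertex 2.9 2.4 1.8
   vertex 4.0 2.1 0.4
   vertex 2.9 2.8 1.4
  endloop
 endfacet
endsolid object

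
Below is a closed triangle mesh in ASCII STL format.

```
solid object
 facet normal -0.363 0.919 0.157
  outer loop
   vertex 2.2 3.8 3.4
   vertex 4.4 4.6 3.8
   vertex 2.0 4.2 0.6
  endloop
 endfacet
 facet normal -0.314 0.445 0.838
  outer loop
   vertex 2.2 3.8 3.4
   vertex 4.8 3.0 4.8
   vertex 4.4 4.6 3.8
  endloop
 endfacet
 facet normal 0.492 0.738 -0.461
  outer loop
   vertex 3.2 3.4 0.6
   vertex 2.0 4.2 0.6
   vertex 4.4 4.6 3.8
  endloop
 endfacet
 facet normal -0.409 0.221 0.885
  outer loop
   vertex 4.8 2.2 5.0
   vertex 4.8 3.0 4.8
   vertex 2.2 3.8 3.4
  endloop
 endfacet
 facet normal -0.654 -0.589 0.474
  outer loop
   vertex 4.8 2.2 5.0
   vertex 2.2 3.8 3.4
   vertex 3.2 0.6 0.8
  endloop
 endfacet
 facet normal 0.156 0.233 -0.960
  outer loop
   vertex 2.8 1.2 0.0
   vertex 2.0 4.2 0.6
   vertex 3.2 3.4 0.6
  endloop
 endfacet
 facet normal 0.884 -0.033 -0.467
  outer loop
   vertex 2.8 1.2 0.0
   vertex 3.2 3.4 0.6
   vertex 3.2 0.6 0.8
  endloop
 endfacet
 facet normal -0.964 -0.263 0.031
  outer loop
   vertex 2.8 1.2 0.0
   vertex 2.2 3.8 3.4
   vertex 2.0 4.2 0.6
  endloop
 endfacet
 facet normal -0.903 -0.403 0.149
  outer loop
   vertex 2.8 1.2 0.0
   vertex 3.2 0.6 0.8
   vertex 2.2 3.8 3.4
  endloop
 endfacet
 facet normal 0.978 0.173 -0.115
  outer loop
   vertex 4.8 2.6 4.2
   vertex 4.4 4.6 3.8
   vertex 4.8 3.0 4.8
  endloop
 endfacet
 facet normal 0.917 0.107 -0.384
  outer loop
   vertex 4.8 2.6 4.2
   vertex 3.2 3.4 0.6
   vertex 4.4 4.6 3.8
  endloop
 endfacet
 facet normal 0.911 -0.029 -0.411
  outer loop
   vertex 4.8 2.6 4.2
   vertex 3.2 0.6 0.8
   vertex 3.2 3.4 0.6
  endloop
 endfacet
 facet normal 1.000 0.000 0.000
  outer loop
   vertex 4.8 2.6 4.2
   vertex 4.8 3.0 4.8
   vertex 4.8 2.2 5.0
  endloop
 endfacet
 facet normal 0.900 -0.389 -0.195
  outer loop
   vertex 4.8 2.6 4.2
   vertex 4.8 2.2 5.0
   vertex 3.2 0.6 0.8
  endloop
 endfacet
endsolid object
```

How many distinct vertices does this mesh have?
9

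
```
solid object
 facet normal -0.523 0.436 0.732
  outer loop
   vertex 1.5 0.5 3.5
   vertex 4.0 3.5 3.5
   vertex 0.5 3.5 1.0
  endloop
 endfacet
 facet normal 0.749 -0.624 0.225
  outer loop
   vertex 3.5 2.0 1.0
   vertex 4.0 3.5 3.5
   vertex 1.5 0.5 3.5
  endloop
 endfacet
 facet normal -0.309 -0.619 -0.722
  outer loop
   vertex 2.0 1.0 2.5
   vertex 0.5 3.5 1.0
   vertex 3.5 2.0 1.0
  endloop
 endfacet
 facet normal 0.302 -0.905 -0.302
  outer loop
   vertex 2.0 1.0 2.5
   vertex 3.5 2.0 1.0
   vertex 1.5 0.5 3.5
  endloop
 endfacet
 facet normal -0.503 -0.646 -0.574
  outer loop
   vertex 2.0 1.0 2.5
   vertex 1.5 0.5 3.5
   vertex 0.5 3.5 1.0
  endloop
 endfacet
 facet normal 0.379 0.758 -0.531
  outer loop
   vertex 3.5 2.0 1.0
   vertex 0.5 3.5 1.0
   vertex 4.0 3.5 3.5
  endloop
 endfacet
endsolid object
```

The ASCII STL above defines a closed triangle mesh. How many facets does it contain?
6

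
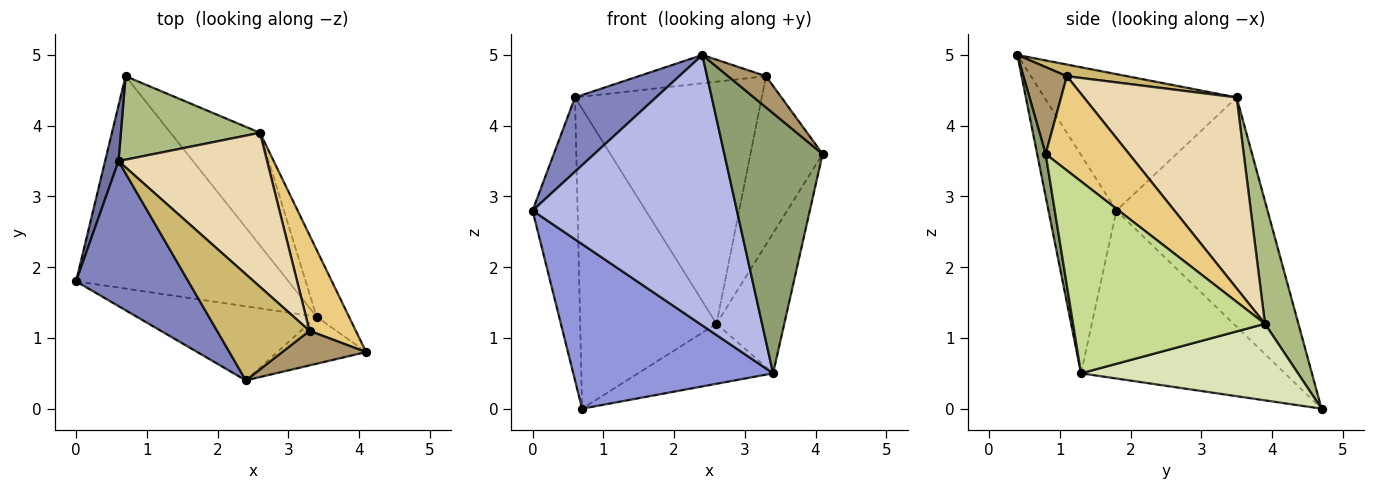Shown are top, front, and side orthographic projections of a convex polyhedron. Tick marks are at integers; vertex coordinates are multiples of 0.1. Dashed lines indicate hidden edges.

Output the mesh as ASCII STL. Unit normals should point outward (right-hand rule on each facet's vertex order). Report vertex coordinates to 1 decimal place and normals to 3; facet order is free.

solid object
 facet normal -0.957 0.285 0.056
  outer loop
   vertex 0.6 3.5 4.4
   vertex 0.7 4.7 0.0
   vertex 0.0 1.8 2.8
  endloop
 endfacet
 facet normal -0.734 -0.309 0.604
  outer loop
   vertex 0.6 3.5 4.4
   vertex 0.0 1.8 2.8
   vertex 2.4 0.4 5.0
  endloop
 endfacet
 facet normal -0.530 -0.519 -0.670
  outer loop
   vertex 3.4 1.3 0.5
   vertex 0.0 1.8 2.8
   vertex 0.7 4.7 0.0
  endloop
 endfacet
 facet normal -0.305 -0.918 -0.252
  outer loop
   vertex 3.4 1.3 0.5
   vertex 2.4 0.4 5.0
   vertex 0.0 1.8 2.8
  endloop
 endfacet
 facet normal 0.085 -0.981 -0.177
  outer loop
   vertex 3.4 1.3 0.5
   vertex 4.1 0.8 3.6
   vertex 2.4 0.4 5.0
  endloop
 endfacet
 facet normal 0.230 0.938 0.261
  outer loop
   vertex 2.6 3.9 1.2
   vertex 0.7 4.7 0.0
   vertex 0.6 3.5 4.4
  endloop
 endfacet
 facet normal 0.931 0.329 -0.157
  outer loop
   vertex 2.6 3.9 1.2
   vertex 4.1 0.8 3.6
   vertex 3.4 1.3 0.5
  endloop
 endfacet
 facet normal 0.603 0.375 -0.704
  outer loop
   vertex 2.6 3.9 1.2
   vertex 3.4 1.3 0.5
   vertex 0.7 4.7 0.0
  endloop
 endfacet
 facet normal 0.609 -0.532 0.588
  outer loop
   vertex 3.3 1.1 4.7
   vertex 2.4 0.4 5.0
   vertex 4.1 0.8 3.6
  endloop
 endfacet
 facet normal 0.121 0.256 0.959
  outer loop
   vertex 3.3 1.1 4.7
   vertex 0.6 3.5 4.4
   vertex 2.4 0.4 5.0
  endloop
 endfacet
 facet normal 0.709 0.613 0.349
  outer loop
   vertex 3.3 1.1 4.7
   vertex 4.1 0.8 3.6
   vertex 2.6 3.9 1.2
  endloop
 endfacet
 facet normal 0.568 0.694 0.442
  outer loop
   vertex 3.3 1.1 4.7
   vertex 2.6 3.9 1.2
   vertex 0.6 3.5 4.4
  endloop
 endfacet
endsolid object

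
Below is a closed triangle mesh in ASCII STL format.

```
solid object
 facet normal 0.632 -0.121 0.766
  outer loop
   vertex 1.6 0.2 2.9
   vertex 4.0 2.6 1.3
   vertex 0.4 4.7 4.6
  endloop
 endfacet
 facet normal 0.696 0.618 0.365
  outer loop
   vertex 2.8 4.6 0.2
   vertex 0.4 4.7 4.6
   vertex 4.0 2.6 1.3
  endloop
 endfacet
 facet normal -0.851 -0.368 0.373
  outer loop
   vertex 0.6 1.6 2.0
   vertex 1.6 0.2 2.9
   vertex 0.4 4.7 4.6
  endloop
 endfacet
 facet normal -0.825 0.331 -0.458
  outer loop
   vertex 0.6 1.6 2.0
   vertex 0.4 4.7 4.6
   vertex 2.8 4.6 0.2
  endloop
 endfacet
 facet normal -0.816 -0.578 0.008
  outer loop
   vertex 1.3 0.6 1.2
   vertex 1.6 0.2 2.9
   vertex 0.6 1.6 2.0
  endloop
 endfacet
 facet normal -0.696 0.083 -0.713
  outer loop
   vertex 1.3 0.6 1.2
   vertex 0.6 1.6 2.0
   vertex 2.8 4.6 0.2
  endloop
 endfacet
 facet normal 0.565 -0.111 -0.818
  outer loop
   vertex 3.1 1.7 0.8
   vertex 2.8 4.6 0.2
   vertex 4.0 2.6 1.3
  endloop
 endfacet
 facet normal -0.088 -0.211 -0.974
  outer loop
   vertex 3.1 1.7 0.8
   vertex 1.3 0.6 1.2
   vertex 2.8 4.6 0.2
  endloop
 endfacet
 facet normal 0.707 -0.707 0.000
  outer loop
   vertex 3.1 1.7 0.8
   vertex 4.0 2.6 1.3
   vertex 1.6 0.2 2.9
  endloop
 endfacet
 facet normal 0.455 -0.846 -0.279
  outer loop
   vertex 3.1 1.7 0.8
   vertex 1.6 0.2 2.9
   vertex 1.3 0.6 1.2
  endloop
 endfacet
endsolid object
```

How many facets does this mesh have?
10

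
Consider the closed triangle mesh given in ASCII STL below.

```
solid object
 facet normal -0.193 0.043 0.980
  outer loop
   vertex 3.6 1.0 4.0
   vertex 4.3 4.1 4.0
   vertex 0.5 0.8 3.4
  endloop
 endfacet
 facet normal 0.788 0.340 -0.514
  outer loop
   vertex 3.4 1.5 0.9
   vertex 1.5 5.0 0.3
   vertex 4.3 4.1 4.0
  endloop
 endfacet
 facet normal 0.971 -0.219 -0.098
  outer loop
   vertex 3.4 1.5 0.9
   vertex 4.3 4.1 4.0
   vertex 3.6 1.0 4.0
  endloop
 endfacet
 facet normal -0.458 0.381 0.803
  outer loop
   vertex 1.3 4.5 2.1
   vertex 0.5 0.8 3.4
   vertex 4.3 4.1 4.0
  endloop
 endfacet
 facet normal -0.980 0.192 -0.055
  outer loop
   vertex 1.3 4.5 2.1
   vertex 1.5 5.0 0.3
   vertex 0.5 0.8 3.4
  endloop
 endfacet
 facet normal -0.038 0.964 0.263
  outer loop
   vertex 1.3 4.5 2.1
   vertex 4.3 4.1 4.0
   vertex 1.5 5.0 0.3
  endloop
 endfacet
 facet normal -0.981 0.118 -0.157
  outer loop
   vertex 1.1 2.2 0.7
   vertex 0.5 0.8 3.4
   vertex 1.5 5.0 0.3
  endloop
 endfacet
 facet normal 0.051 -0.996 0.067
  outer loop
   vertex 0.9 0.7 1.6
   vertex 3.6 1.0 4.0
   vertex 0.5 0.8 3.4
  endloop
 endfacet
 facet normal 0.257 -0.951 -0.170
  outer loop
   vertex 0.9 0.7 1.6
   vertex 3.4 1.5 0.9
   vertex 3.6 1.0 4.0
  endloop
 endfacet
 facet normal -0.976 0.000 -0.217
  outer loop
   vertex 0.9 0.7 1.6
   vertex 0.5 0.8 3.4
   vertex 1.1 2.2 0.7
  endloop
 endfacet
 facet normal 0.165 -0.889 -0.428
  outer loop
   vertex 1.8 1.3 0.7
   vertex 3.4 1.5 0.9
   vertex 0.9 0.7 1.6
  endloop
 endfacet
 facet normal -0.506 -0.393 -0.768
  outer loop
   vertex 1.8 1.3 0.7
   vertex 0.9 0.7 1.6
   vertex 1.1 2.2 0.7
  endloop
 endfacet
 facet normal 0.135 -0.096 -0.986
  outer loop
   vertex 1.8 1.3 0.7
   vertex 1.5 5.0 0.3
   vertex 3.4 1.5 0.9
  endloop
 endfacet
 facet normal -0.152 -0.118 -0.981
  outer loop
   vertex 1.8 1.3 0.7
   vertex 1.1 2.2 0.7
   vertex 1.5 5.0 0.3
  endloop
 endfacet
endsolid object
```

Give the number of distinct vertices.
9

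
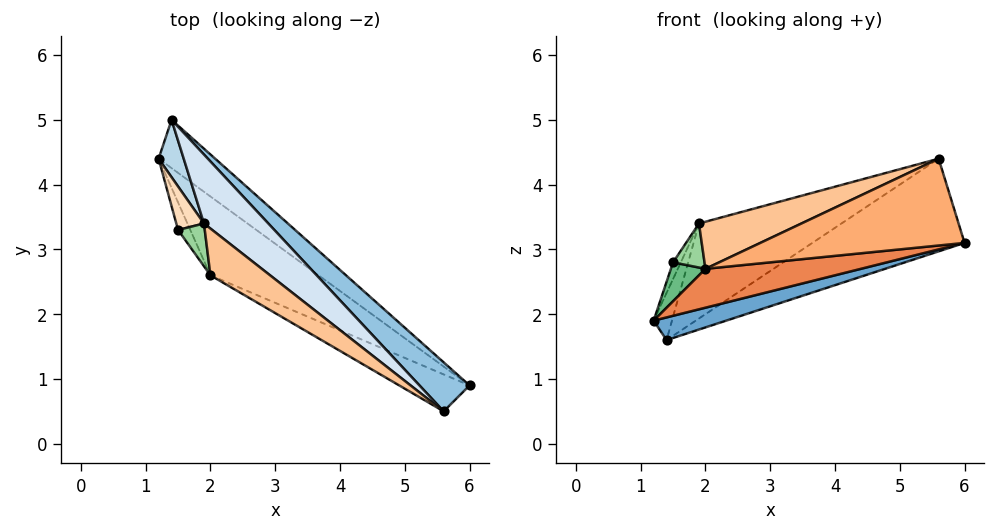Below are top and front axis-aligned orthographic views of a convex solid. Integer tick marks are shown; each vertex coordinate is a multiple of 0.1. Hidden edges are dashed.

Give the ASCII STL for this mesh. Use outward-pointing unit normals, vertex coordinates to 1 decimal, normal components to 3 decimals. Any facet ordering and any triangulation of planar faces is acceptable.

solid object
 facet normal -0.083 -0.423 -0.902
  outer loop
   vertex 1.4 5.0 1.6
   vertex 6.0 0.9 3.1
   vertex 1.2 4.4 1.9
  endloop
 endfacet
 facet normal 0.536 0.746 0.395
  outer loop
   vertex 5.6 0.5 4.4
   vertex 6.0 0.9 3.1
   vertex 1.4 5.0 1.6
  endloop
 endfacet
 facet normal -0.599 0.509 0.619
  outer loop
   vertex 1.9 3.4 3.4
   vertex 1.4 5.0 1.6
   vertex 1.2 4.4 1.9
  endloop
 endfacet
 facet normal 0.430 0.731 0.530
  outer loop
   vertex 1.9 3.4 3.4
   vertex 5.6 0.5 4.4
   vertex 1.4 5.0 1.6
  endloop
 endfacet
 facet normal -0.098 -0.440 -0.893
  outer loop
   vertex 2.0 2.6 2.7
   vertex 1.2 4.4 1.9
   vertex 6.0 0.9 3.1
  endloop
 endfacet
 facet normal -0.332 -0.868 -0.369
  outer loop
   vertex 2.0 2.6 2.7
   vertex 6.0 0.9 3.1
   vertex 5.6 0.5 4.4
  endloop
 endfacet
 facet normal -0.598 -0.569 0.564
  outer loop
   vertex 2.0 2.6 2.7
   vertex 5.6 0.5 4.4
   vertex 1.9 3.4 3.4
  endloop
 endfacet
 facet normal -0.830 0.199 0.520
  outer loop
   vertex 1.5 3.3 2.8
   vertex 1.9 3.4 3.4
   vertex 1.2 4.4 1.9
  endloop
 endfacet
 facet normal -0.783 -0.508 -0.360
  outer loop
   vertex 1.5 3.3 2.8
   vertex 1.2 4.4 1.9
   vertex 2.0 2.6 2.7
  endloop
 endfacet
 facet normal -0.654 -0.543 0.527
  outer loop
   vertex 1.5 3.3 2.8
   vertex 2.0 2.6 2.7
   vertex 1.9 3.4 3.4
  endloop
 endfacet
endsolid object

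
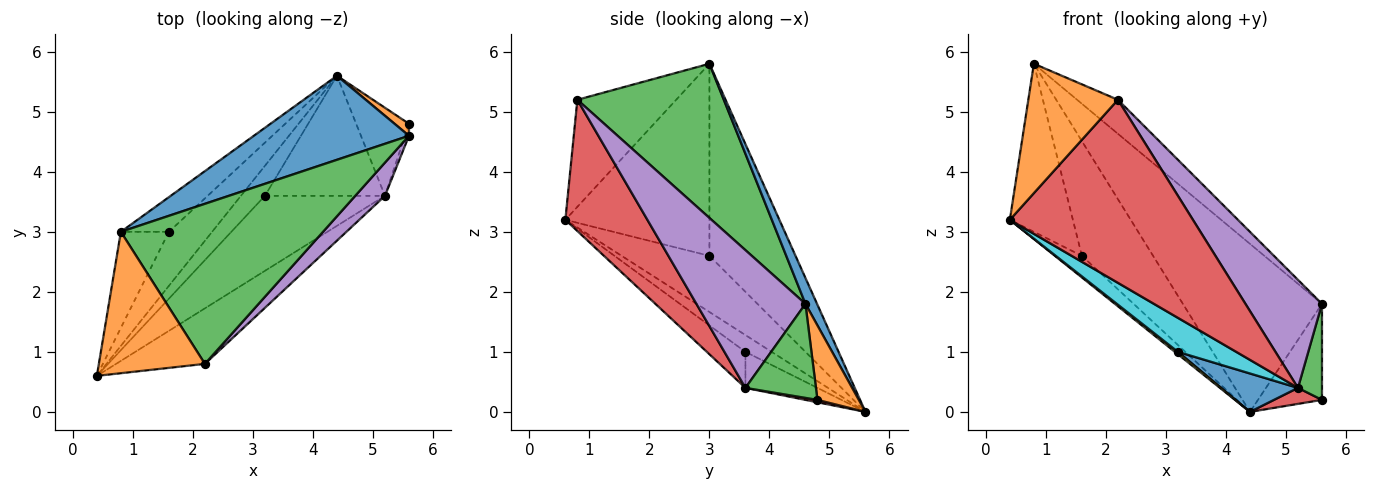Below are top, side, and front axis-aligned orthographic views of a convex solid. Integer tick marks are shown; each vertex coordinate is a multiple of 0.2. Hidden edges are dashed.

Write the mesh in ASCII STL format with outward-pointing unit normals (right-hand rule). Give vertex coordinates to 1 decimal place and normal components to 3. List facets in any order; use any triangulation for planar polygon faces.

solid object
 facet normal 0.074 0.892 0.446
  outer loop
   vertex 4.4 5.6 0.0
   vertex 0.8 3.0 5.8
   vertex 5.6 4.6 1.8
  endloop
 endfacet
 facet normal -0.597 -0.541 0.592
  outer loop
   vertex 2.2 0.8 5.2
   vertex 0.8 3.0 5.8
   vertex 0.4 0.6 3.2
  endloop
 endfacet
 facet normal 0.598 0.167 0.784
  outer loop
   vertex 2.2 0.8 5.2
   vertex 5.6 4.6 1.8
   vertex 0.8 3.0 5.8
  endloop
 endfacet
 facet normal 0.394 -0.880 -0.267
  outer loop
   vertex 5.2 3.6 0.4
   vertex 2.2 0.8 5.2
   vertex 0.4 0.6 3.2
  endloop
 endfacet
 facet normal 0.806 -0.566 0.174
  outer loop
   vertex 5.2 3.6 0.4
   vertex 5.6 4.6 1.8
   vertex 2.2 0.8 5.2
  endloop
 endfacet
 facet normal -0.893 0.391 -0.223
  outer loop
   vertex 1.6 3.0 2.6
   vertex 0.4 0.6 3.2
   vertex 0.8 3.0 5.8
  endloop
 endfacet
 facet normal -0.770 0.237 -0.592
  outer loop
   vertex 1.6 3.0 2.6
   vertex 4.4 5.6 0.0
   vertex 0.4 0.6 3.2
  endloop
 endfacet
 facet normal -0.757 0.626 -0.189
  outer loop
   vertex 1.6 3.0 2.6
   vertex 0.8 3.0 5.8
   vertex 4.4 5.6 0.0
  endloop
 endfacet
 facet normal -0.572 -0.065 -0.817
  outer loop
   vertex 3.2 3.6 1.0
   vertex 0.4 0.6 3.2
   vertex 4.4 5.6 0.0
  endloop
 endfacet
 facet normal -0.264 -0.398 -0.879
  outer loop
   vertex 3.2 3.6 1.0
   vertex 5.2 3.6 0.4
   vertex 0.4 0.6 3.2
  endloop
 endfacet
 facet normal -0.275 -0.293 -0.916
  outer loop
   vertex 3.2 3.6 1.0
   vertex 4.4 5.6 0.0
   vertex 5.2 3.6 0.4
  endloop
 endfacet
 facet normal 0.540 0.835 0.104
  outer loop
   vertex 5.6 4.8 0.2
   vertex 4.4 5.6 0.0
   vertex 5.6 4.6 1.8
  endloop
 endfacet
 facet normal 0.946 -0.322 -0.040
  outer loop
   vertex 5.6 4.8 0.2
   vertex 5.6 4.6 1.8
   vertex 5.2 3.6 0.4
  endloop
 endfacet
 facet normal 0.045 -0.179 -0.983
  outer loop
   vertex 5.6 4.8 0.2
   vertex 5.2 3.6 0.4
   vertex 4.4 5.6 0.0
  endloop
 endfacet
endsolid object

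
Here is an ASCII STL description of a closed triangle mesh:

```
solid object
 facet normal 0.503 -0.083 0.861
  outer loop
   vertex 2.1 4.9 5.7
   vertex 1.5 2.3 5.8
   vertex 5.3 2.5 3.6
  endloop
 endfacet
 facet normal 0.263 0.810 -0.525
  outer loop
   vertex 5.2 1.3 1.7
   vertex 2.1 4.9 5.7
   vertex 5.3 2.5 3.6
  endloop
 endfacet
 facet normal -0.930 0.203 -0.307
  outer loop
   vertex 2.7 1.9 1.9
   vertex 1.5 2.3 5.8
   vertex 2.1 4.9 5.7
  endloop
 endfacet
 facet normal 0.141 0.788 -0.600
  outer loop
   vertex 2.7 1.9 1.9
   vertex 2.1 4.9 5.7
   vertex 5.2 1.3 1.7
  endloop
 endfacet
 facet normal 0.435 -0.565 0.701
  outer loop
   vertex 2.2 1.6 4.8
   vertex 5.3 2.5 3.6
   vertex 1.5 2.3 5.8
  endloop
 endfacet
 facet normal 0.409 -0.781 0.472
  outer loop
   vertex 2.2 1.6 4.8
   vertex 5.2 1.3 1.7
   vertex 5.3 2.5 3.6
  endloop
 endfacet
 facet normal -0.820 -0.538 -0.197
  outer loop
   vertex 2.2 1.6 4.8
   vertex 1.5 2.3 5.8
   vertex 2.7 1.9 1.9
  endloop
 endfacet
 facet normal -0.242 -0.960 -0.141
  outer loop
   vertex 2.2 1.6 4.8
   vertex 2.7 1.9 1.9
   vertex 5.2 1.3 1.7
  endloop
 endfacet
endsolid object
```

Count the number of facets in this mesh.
8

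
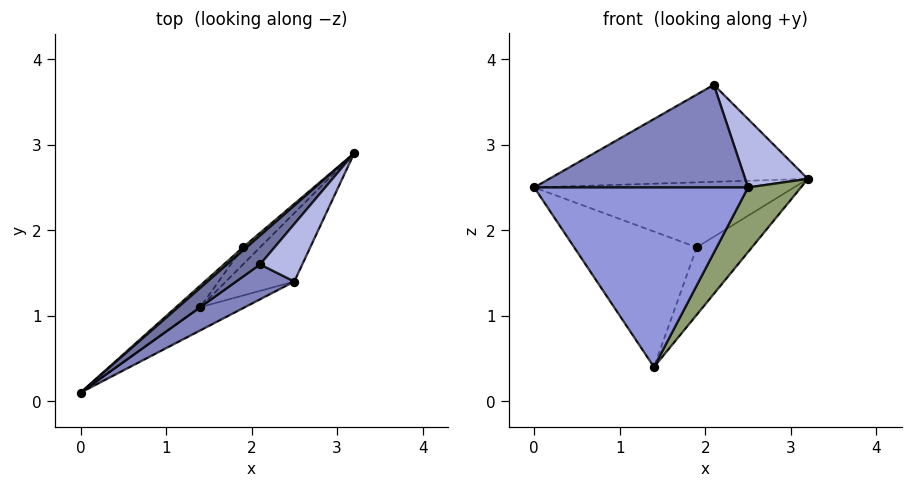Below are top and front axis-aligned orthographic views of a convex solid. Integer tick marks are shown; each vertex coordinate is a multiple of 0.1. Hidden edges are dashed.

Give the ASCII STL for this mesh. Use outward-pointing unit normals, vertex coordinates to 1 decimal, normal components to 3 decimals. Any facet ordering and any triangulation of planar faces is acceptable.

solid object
 facet normal -0.647 0.731 0.218
  outer loop
   vertex 2.1 1.6 3.7
   vertex 3.2 2.9 2.6
   vertex 0.0 0.1 2.5
  endloop
 endfacet
 facet normal 0.442 -0.849 0.289
  outer loop
   vertex 2.5 1.4 2.5
   vertex 2.1 1.6 3.7
   vertex 0.0 0.1 2.5
  endloop
 endfacet
 facet normal 0.458 -0.881 -0.114
  outer loop
   vertex 2.5 1.4 2.5
   vertex 0.0 0.1 2.5
   vertex 1.4 1.1 0.4
  endloop
 endfacet
 facet normal 0.840 -0.415 0.349
  outer loop
   vertex 2.5 1.4 2.5
   vertex 3.2 2.9 2.6
   vertex 2.1 1.6 3.7
  endloop
 endfacet
 facet normal 0.844 -0.368 -0.390
  outer loop
   vertex 2.5 1.4 2.5
   vertex 1.4 1.1 0.4
   vertex 3.2 2.9 2.6
  endloop
 endfacet
 facet normal -0.659 0.751 0.037
  outer loop
   vertex 1.9 1.8 1.8
   vertex 0.0 0.1 2.5
   vertex 3.2 2.9 2.6
  endloop
 endfacet
 facet normal -0.686 0.719 -0.115
  outer loop
   vertex 1.9 1.8 1.8
   vertex 1.4 1.1 0.4
   vertex 0.0 0.1 2.5
  endloop
 endfacet
 facet normal -0.556 0.806 -0.204
  outer loop
   vertex 1.9 1.8 1.8
   vertex 3.2 2.9 2.6
   vertex 1.4 1.1 0.4
  endloop
 endfacet
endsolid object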